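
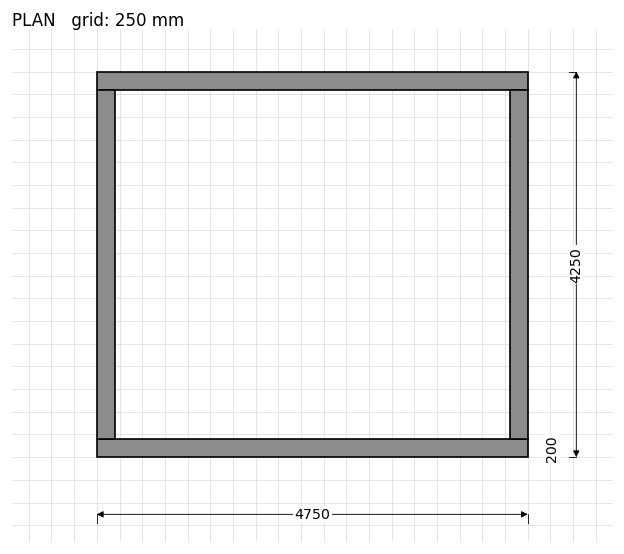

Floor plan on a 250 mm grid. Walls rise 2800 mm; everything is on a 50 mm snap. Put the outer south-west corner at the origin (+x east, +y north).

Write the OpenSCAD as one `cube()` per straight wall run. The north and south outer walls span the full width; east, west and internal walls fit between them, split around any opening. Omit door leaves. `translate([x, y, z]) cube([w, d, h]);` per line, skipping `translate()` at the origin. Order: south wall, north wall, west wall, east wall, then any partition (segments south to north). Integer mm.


cube([4750, 200, 2800]);
translate([0, 4050, 0]) cube([4750, 200, 2800]);
translate([0, 200, 0]) cube([200, 3850, 2800]);
translate([4550, 200, 0]) cube([200, 3850, 2800]);


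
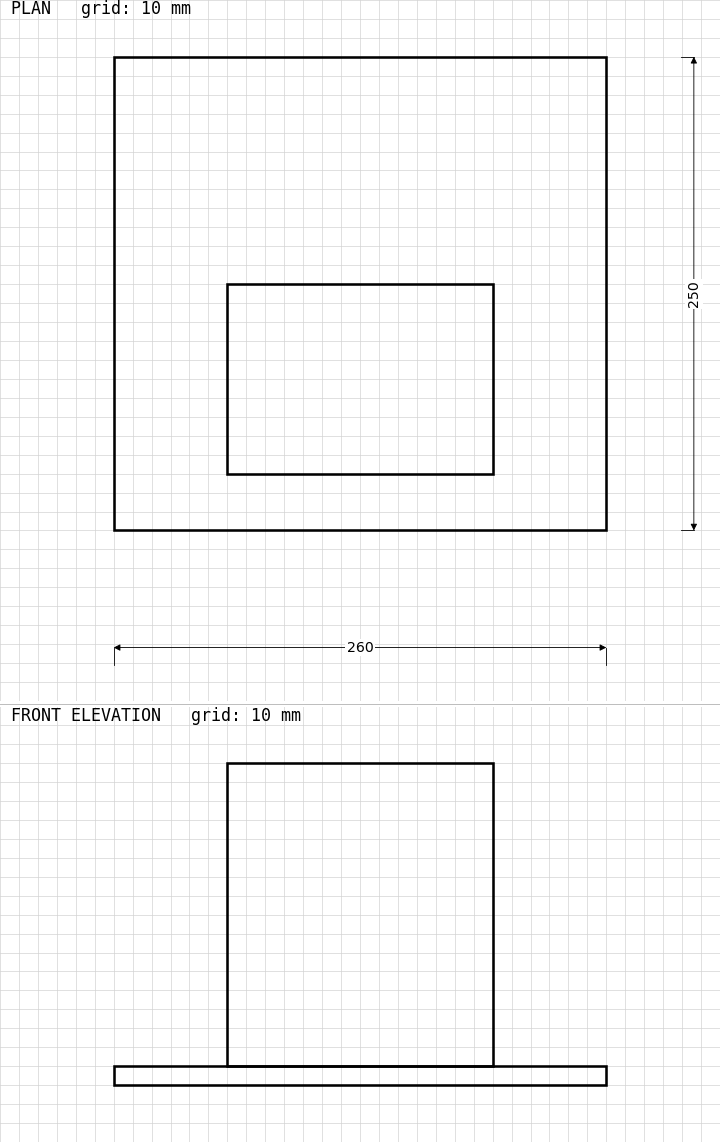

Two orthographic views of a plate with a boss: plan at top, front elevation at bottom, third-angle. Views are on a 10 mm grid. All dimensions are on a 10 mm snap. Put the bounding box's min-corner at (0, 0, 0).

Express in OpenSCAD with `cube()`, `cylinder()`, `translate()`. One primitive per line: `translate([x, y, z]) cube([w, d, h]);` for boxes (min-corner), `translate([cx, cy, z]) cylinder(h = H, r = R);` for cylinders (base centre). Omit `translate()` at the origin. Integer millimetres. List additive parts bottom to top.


cube([260, 250, 10]);
translate([60, 30, 10]) cube([140, 100, 160]);


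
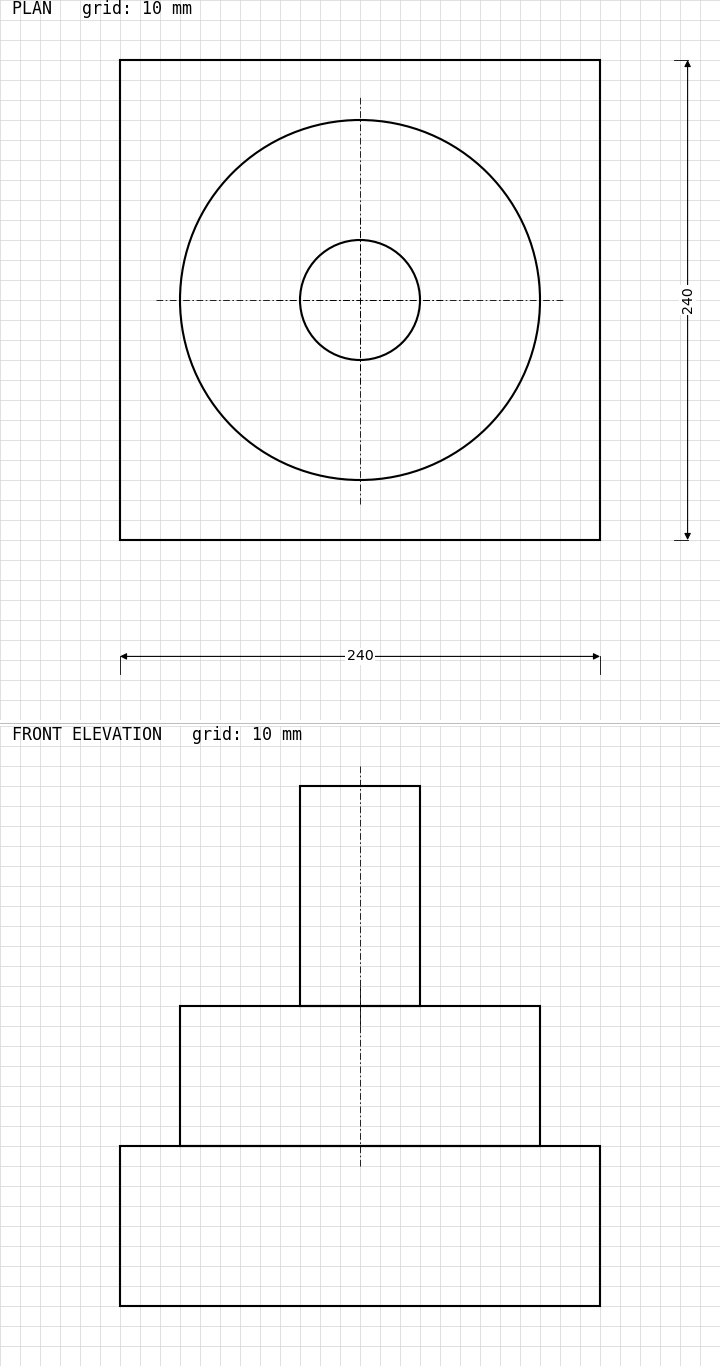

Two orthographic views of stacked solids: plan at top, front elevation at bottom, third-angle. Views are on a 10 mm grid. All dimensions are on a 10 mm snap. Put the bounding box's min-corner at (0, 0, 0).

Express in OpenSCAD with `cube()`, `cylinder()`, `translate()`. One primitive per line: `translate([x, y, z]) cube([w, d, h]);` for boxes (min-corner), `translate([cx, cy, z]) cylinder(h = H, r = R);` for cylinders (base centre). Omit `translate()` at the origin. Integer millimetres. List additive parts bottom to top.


cube([240, 240, 80]);
translate([120, 120, 80]) cylinder(h = 70, r = 90);
translate([120, 120, 150]) cylinder(h = 110, r = 30);


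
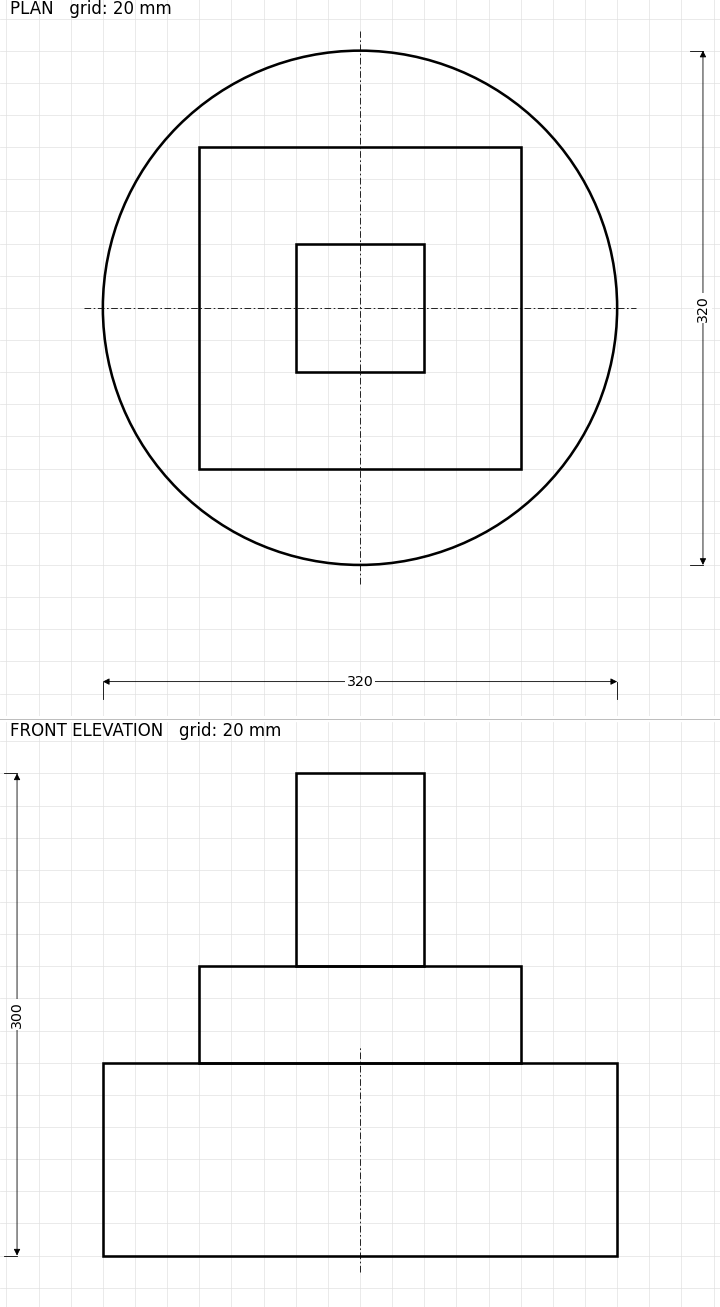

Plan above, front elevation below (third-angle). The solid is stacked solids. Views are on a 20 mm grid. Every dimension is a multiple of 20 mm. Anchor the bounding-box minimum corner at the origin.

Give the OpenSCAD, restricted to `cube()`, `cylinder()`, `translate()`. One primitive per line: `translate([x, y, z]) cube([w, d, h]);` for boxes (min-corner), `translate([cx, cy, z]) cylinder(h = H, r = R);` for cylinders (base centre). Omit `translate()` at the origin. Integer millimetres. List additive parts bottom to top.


translate([160, 160, 0]) cylinder(h = 120, r = 160);
translate([60, 60, 120]) cube([200, 200, 60]);
translate([120, 120, 180]) cube([80, 80, 120]);


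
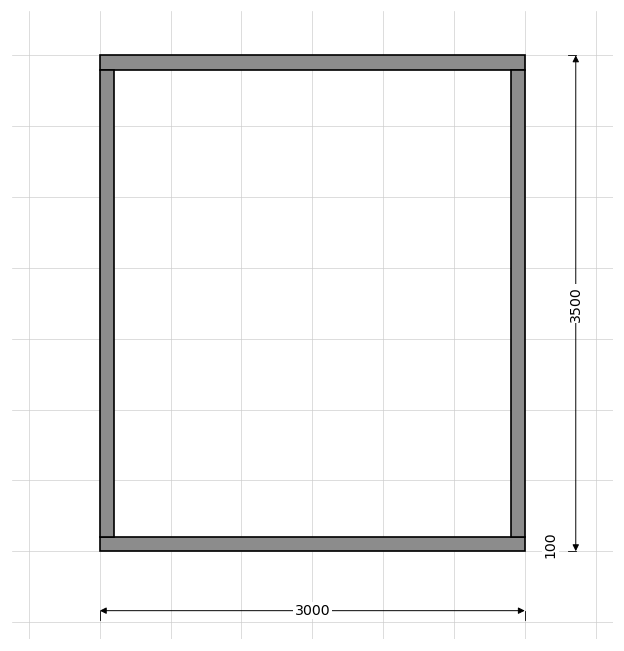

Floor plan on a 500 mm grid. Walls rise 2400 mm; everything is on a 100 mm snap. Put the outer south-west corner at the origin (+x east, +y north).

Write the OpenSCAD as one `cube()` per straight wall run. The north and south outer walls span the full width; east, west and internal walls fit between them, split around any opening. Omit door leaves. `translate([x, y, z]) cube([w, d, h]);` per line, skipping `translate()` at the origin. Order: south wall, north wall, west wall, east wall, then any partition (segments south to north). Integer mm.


cube([3000, 100, 2400]);
translate([0, 3400, 0]) cube([3000, 100, 2400]);
translate([0, 100, 0]) cube([100, 3300, 2400]);
translate([2900, 100, 0]) cube([100, 3300, 2400]);


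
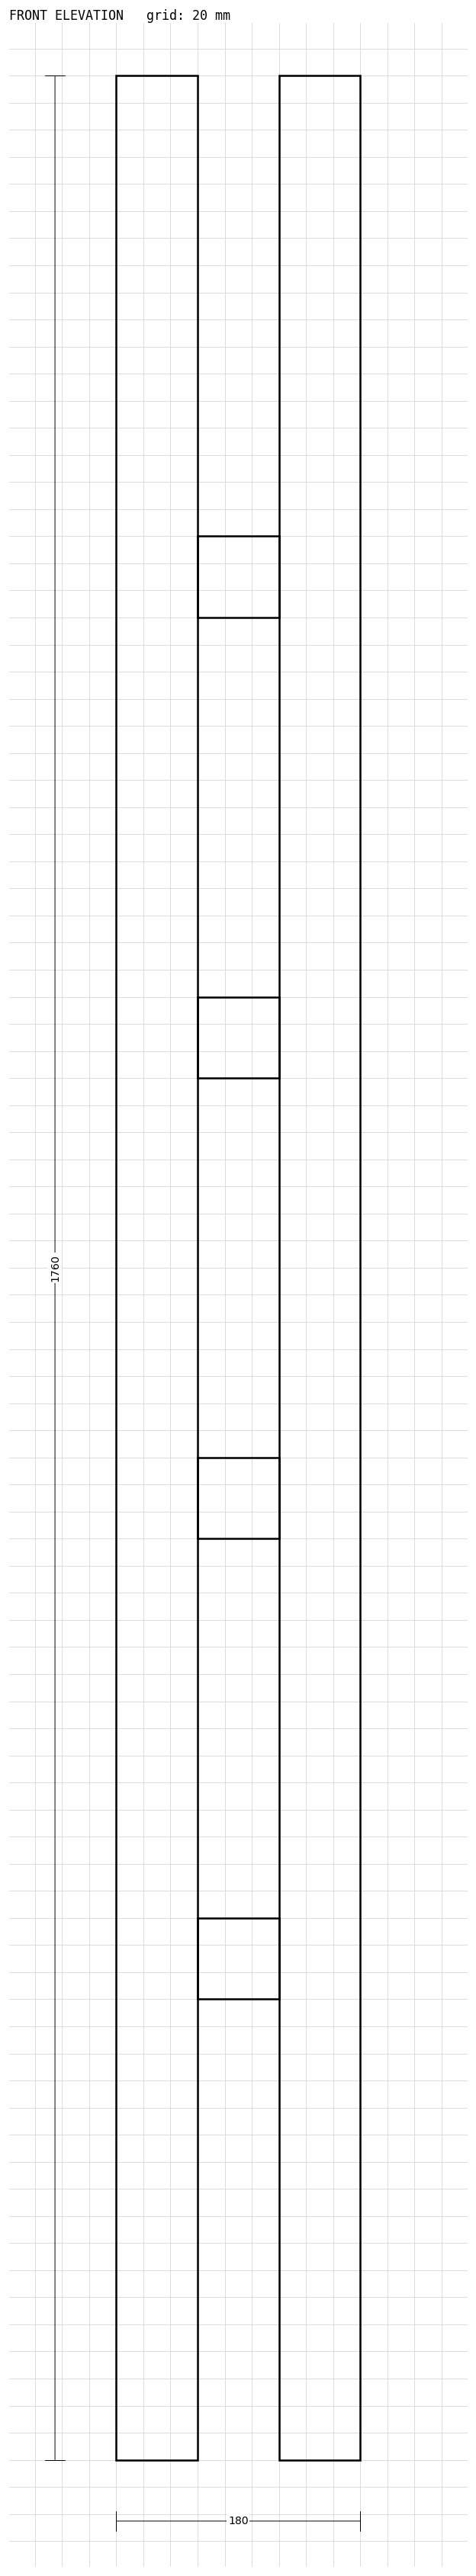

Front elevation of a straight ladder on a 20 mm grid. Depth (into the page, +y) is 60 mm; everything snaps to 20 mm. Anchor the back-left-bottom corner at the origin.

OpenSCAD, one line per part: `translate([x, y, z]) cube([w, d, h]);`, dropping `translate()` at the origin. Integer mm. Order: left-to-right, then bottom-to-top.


cube([60, 60, 1760]);
translate([60, 0, 340]) cube([60, 60, 60]);
translate([60, 0, 680]) cube([60, 60, 60]);
translate([60, 0, 1020]) cube([60, 60, 60]);
translate([60, 0, 1360]) cube([60, 60, 60]);
translate([120, 0, 0]) cube([60, 60, 1760]);


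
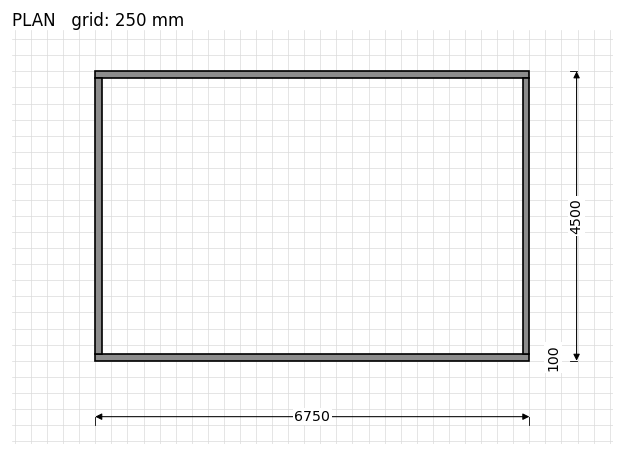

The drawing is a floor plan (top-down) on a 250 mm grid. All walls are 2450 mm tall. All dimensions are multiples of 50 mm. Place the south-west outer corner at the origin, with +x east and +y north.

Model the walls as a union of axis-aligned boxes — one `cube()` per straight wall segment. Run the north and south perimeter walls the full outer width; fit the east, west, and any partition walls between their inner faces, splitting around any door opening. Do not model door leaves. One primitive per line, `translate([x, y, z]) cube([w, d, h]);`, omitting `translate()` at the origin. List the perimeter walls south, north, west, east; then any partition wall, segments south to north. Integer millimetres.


cube([6750, 100, 2450]);
translate([0, 4400, 0]) cube([6750, 100, 2450]);
translate([0, 100, 0]) cube([100, 4300, 2450]);
translate([6650, 100, 0]) cube([100, 4300, 2450]);


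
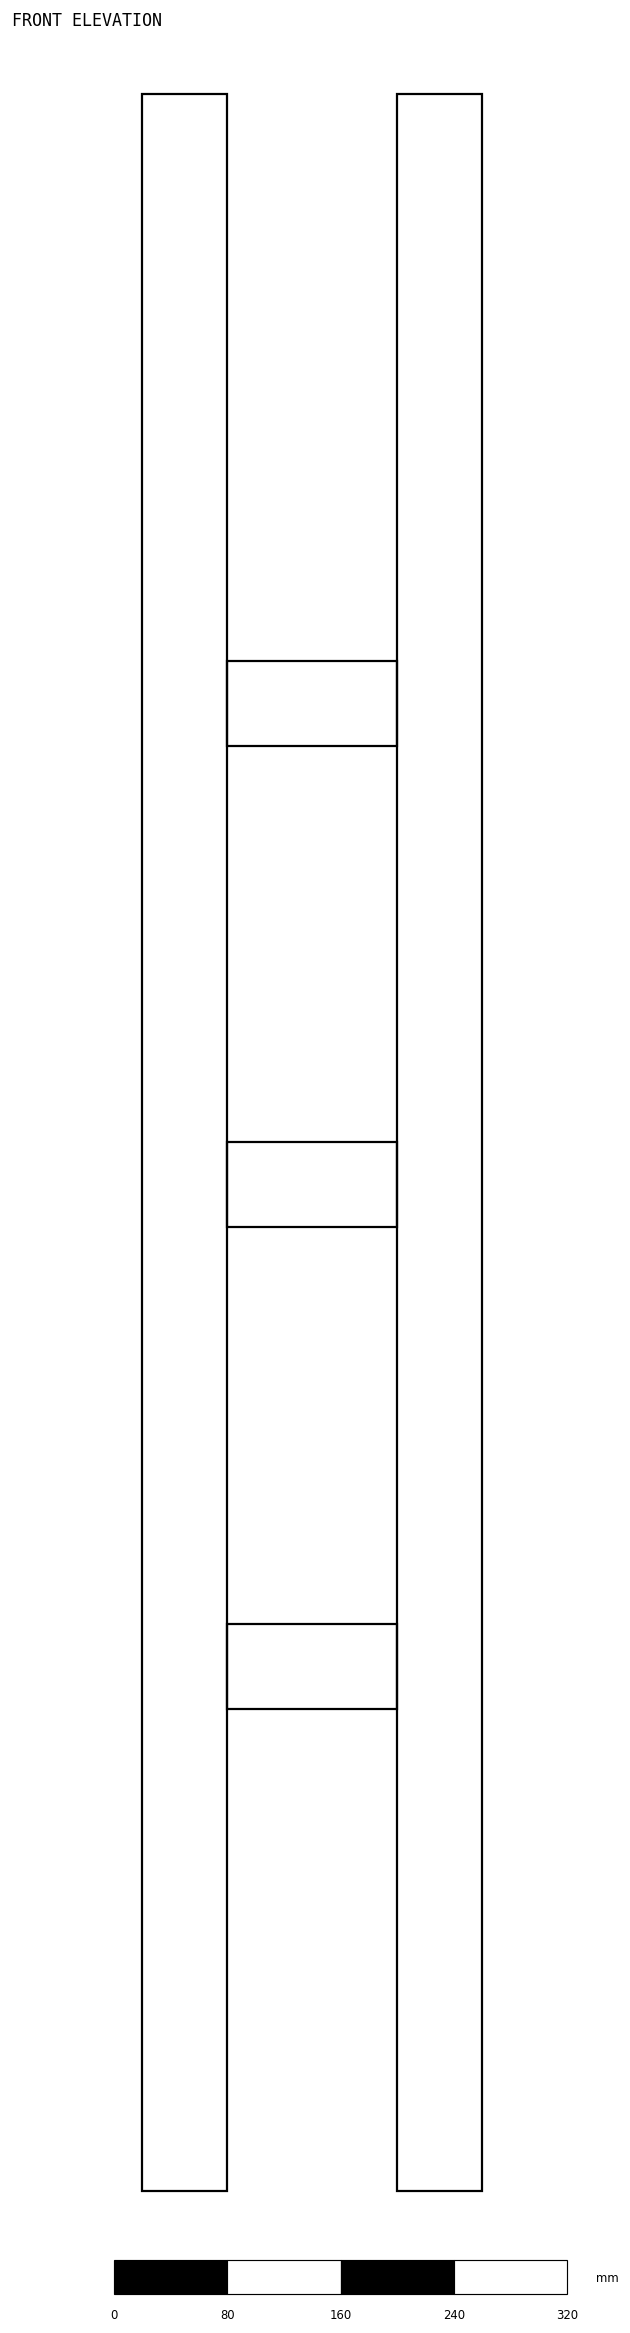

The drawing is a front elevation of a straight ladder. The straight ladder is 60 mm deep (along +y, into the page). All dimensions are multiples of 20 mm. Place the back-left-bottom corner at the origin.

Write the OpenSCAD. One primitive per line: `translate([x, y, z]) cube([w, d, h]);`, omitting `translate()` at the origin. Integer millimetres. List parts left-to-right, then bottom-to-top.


cube([60, 60, 1480]);
translate([60, 0, 340]) cube([120, 60, 60]);
translate([60, 0, 680]) cube([120, 60, 60]);
translate([60, 0, 1020]) cube([120, 60, 60]);
translate([180, 0, 0]) cube([60, 60, 1480]);


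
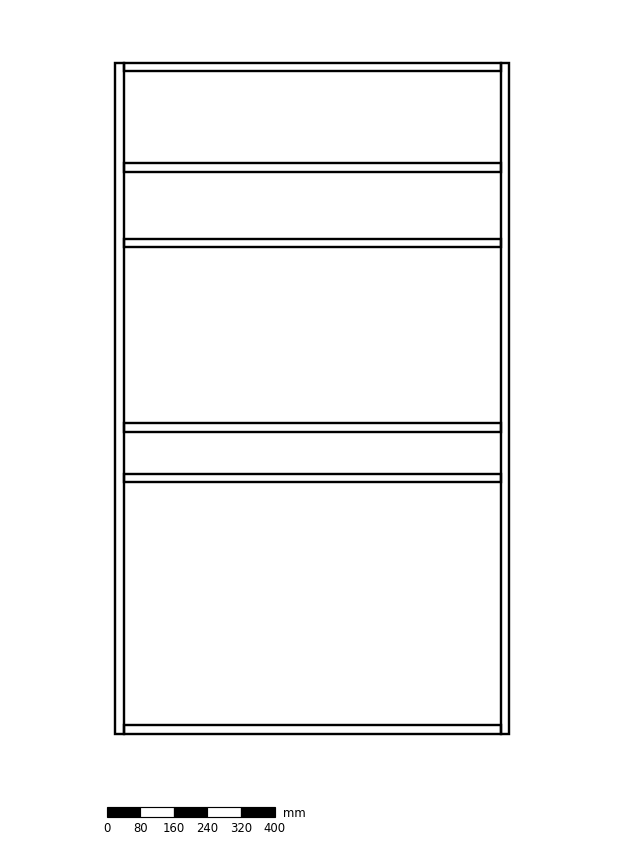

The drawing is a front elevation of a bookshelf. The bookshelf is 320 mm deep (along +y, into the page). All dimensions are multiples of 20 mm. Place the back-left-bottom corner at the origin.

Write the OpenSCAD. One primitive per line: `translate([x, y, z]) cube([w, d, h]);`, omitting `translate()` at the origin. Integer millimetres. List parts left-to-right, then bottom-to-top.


cube([20, 320, 1600]);
translate([20, 0, 0]) cube([900, 320, 20]);
translate([20, 0, 600]) cube([900, 320, 20]);
translate([20, 0, 720]) cube([900, 320, 20]);
translate([20, 0, 1160]) cube([900, 320, 20]);
translate([20, 0, 1340]) cube([900, 320, 20]);
translate([20, 0, 1580]) cube([900, 320, 20]);
translate([920, 0, 0]) cube([20, 320, 1600]);


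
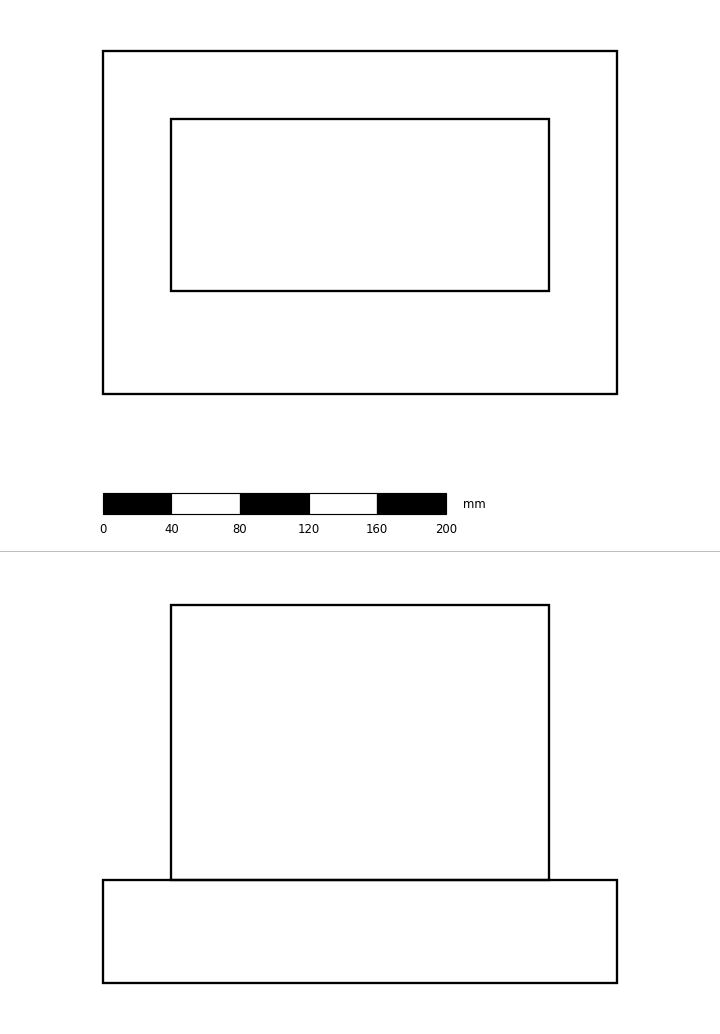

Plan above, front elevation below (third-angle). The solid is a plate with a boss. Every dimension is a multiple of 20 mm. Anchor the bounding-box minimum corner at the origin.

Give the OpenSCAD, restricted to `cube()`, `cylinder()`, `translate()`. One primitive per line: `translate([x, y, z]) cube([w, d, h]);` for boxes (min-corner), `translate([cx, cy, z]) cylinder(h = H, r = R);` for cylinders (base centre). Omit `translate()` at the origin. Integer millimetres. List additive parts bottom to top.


cube([300, 200, 60]);
translate([40, 60, 60]) cube([220, 100, 160]);


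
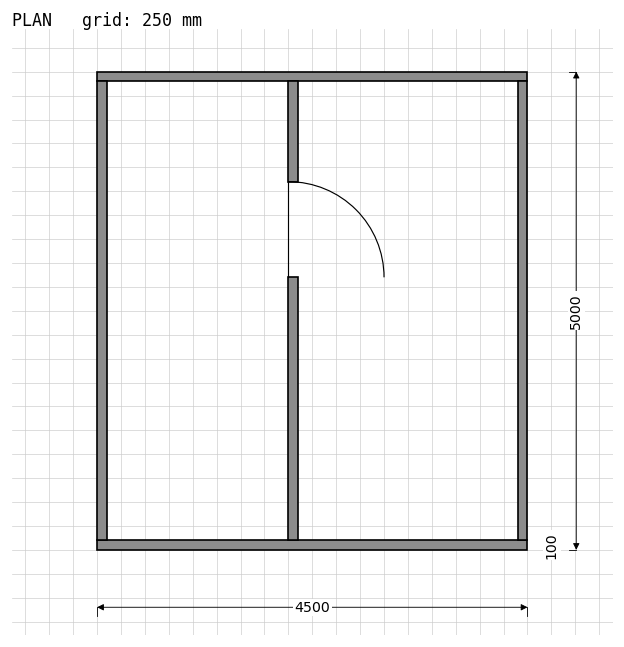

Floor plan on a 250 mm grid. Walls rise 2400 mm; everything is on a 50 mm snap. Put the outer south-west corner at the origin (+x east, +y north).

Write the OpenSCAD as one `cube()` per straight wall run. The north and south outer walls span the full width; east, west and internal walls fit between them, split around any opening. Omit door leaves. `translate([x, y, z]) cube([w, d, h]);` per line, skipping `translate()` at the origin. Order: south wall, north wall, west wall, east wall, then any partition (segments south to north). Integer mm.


cube([4500, 100, 2400]);
translate([0, 4900, 0]) cube([4500, 100, 2400]);
translate([0, 100, 0]) cube([100, 4800, 2400]);
translate([4400, 100, 0]) cube([100, 4800, 2400]);
translate([2000, 100, 0]) cube([100, 2750, 2400]);
translate([2000, 3850, 0]) cube([100, 1050, 2400]);


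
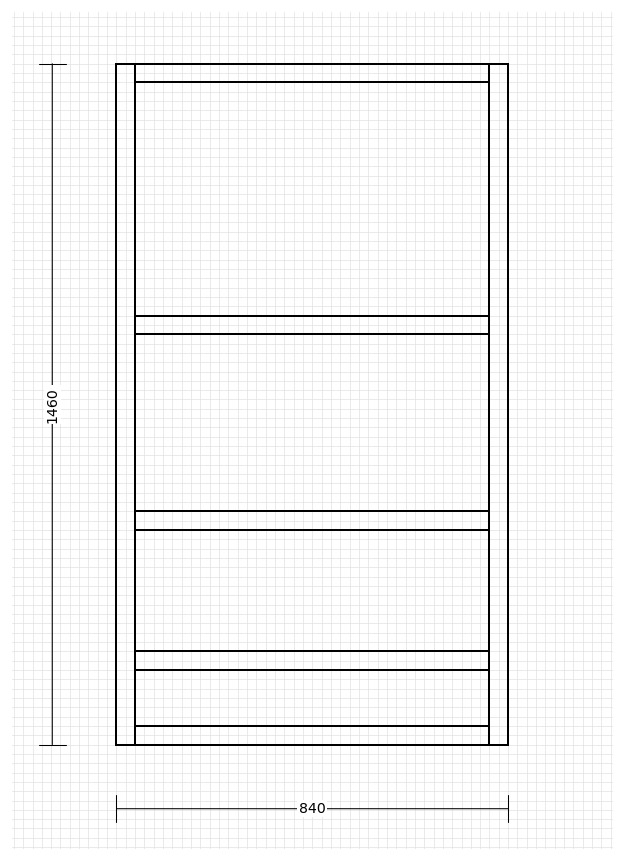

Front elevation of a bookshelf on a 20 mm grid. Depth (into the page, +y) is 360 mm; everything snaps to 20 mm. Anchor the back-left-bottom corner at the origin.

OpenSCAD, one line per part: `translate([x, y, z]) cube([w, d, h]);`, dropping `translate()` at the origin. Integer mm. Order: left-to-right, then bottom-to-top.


cube([40, 360, 1460]);
translate([40, 0, 0]) cube([760, 360, 40]);
translate([40, 0, 160]) cube([760, 360, 40]);
translate([40, 0, 460]) cube([760, 360, 40]);
translate([40, 0, 880]) cube([760, 360, 40]);
translate([40, 0, 1420]) cube([760, 360, 40]);
translate([800, 0, 0]) cube([40, 360, 1460]);


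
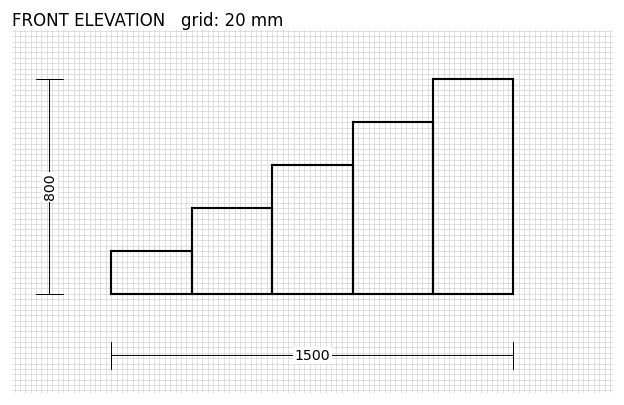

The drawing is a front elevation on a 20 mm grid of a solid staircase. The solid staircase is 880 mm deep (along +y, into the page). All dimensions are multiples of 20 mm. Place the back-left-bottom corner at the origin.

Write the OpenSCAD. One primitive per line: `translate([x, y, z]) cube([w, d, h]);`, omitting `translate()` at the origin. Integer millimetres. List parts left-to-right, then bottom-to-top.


cube([300, 880, 160]);
translate([300, 0, 0]) cube([300, 880, 320]);
translate([600, 0, 0]) cube([300, 880, 480]);
translate([900, 0, 0]) cube([300, 880, 640]);
translate([1200, 0, 0]) cube([300, 880, 800]);


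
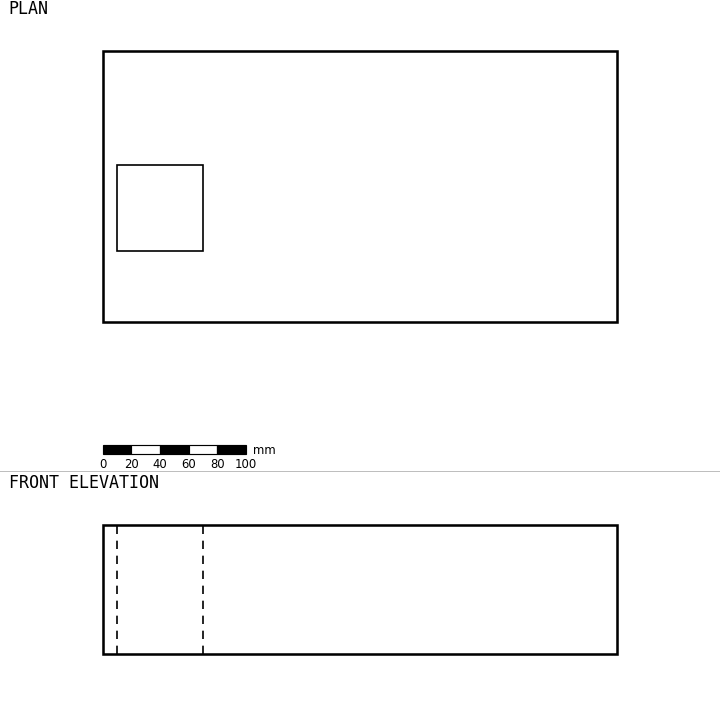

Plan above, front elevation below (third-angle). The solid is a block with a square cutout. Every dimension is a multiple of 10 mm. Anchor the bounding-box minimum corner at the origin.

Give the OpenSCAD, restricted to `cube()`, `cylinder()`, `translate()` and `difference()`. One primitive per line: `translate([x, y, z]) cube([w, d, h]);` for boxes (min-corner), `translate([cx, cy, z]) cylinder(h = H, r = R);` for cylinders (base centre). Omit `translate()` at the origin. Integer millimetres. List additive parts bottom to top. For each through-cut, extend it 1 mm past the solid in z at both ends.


difference() {
  cube([360, 190, 90]);
  translate([10, 50, -1]) cube([60, 60, 92]);
}


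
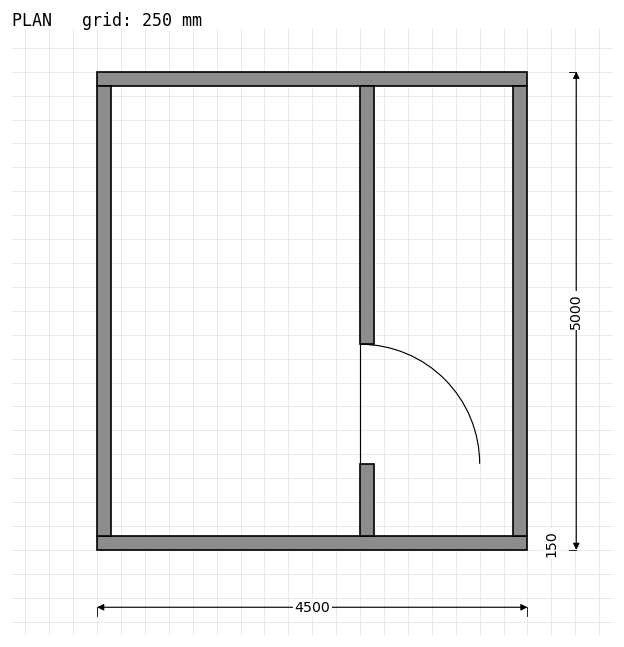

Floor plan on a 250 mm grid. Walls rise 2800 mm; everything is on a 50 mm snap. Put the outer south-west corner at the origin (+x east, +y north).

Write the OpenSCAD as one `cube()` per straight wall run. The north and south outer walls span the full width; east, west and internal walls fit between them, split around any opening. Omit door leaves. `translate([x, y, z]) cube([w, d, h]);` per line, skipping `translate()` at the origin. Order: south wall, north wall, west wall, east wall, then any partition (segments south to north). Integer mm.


cube([4500, 150, 2800]);
translate([0, 4850, 0]) cube([4500, 150, 2800]);
translate([0, 150, 0]) cube([150, 4700, 2800]);
translate([4350, 150, 0]) cube([150, 4700, 2800]);
translate([2750, 150, 0]) cube([150, 750, 2800]);
translate([2750, 2150, 0]) cube([150, 2700, 2800]);


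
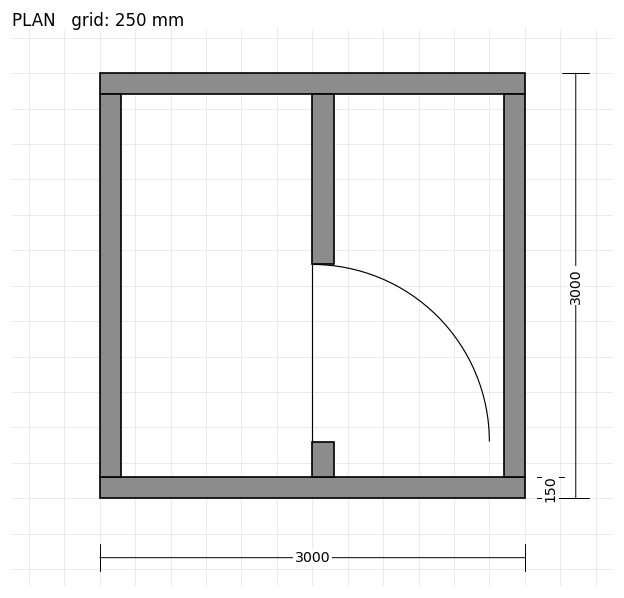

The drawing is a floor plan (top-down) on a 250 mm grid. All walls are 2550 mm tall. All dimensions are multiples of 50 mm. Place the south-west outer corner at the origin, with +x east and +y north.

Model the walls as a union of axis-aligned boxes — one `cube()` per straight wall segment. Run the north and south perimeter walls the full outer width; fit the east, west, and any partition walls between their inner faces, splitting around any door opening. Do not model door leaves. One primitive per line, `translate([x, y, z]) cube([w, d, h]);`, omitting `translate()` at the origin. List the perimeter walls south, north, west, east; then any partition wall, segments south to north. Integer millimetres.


cube([3000, 150, 2550]);
translate([0, 2850, 0]) cube([3000, 150, 2550]);
translate([0, 150, 0]) cube([150, 2700, 2550]);
translate([2850, 150, 0]) cube([150, 2700, 2550]);
translate([1500, 150, 0]) cube([150, 250, 2550]);
translate([1500, 1650, 0]) cube([150, 1200, 2550]);


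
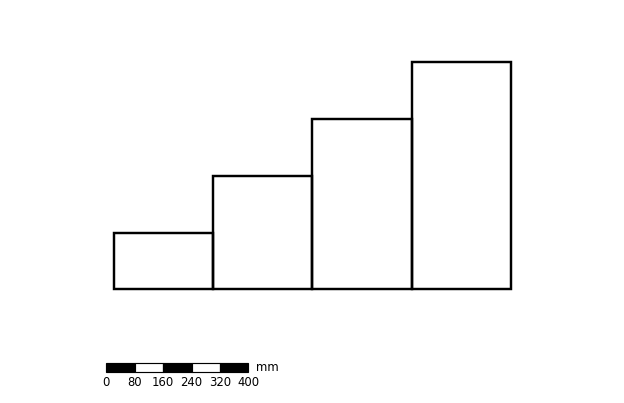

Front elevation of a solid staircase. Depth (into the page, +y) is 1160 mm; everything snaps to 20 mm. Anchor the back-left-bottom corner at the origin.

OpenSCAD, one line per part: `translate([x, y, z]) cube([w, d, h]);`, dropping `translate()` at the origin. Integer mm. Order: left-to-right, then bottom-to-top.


cube([280, 1160, 160]);
translate([280, 0, 0]) cube([280, 1160, 320]);
translate([560, 0, 0]) cube([280, 1160, 480]);
translate([840, 0, 0]) cube([280, 1160, 640]);


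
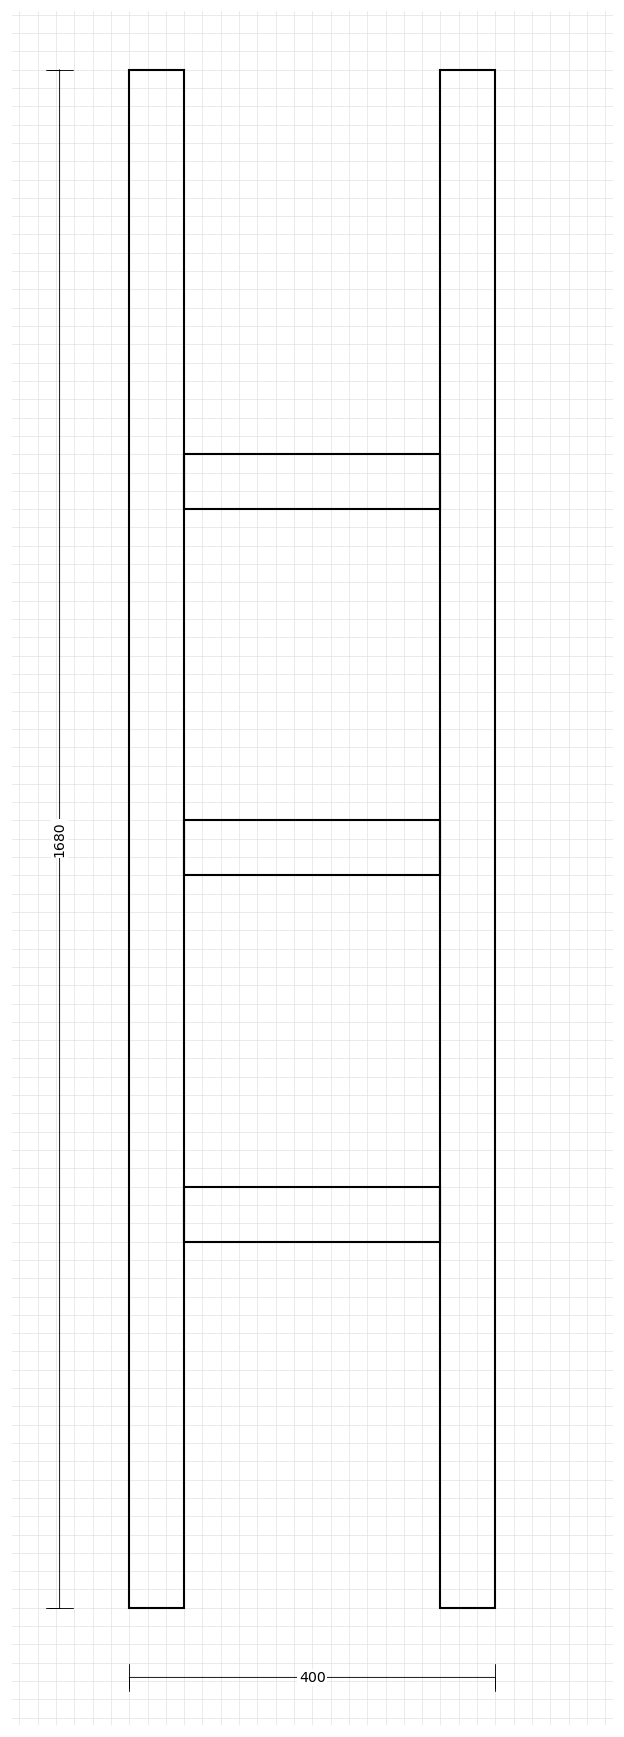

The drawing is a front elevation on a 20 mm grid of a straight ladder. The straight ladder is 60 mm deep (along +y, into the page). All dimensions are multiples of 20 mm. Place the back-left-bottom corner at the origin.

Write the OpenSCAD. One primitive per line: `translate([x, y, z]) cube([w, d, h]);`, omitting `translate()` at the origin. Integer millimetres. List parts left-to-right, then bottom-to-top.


cube([60, 60, 1680]);
translate([60, 0, 400]) cube([280, 60, 60]);
translate([60, 0, 800]) cube([280, 60, 60]);
translate([60, 0, 1200]) cube([280, 60, 60]);
translate([340, 0, 0]) cube([60, 60, 1680]);


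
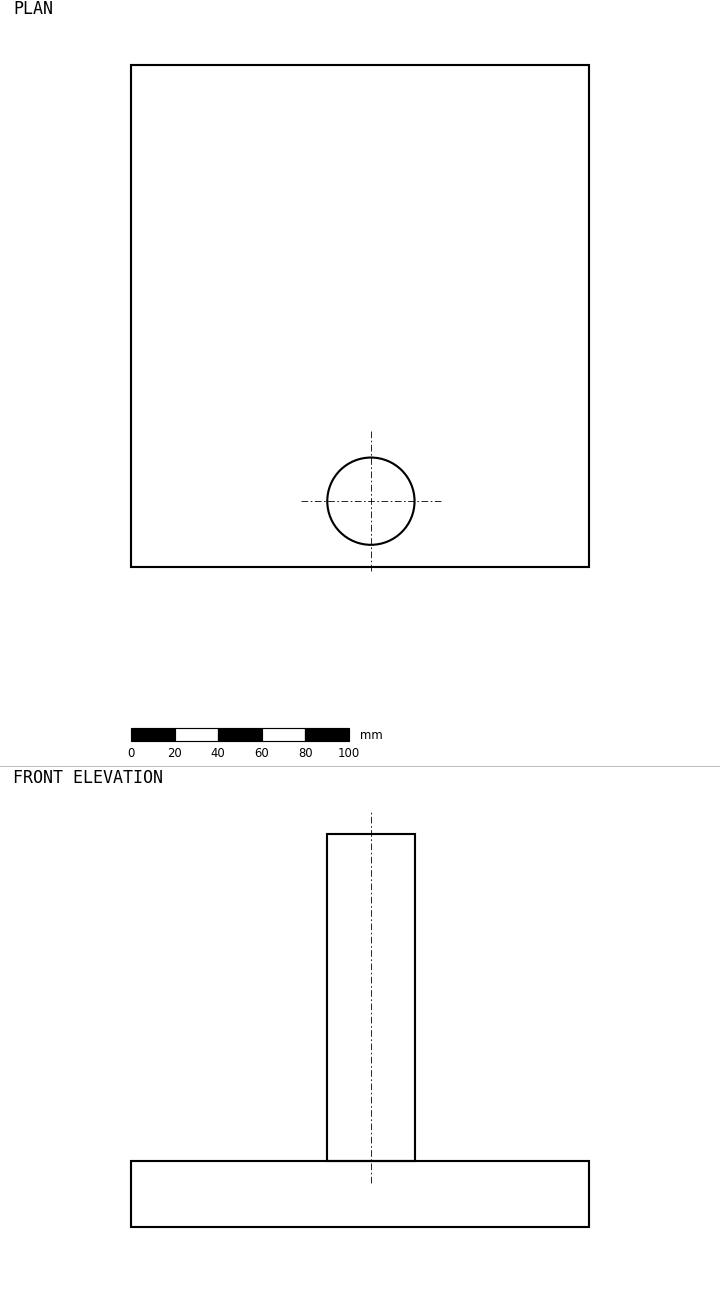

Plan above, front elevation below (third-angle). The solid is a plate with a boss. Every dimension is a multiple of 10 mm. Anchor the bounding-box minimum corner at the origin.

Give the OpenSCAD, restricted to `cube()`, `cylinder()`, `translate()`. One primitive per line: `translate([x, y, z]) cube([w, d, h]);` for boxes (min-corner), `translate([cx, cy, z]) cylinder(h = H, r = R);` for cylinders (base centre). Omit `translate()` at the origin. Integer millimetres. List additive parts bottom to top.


cube([210, 230, 30]);
translate([110, 30, 30]) cylinder(h = 150, r = 20);


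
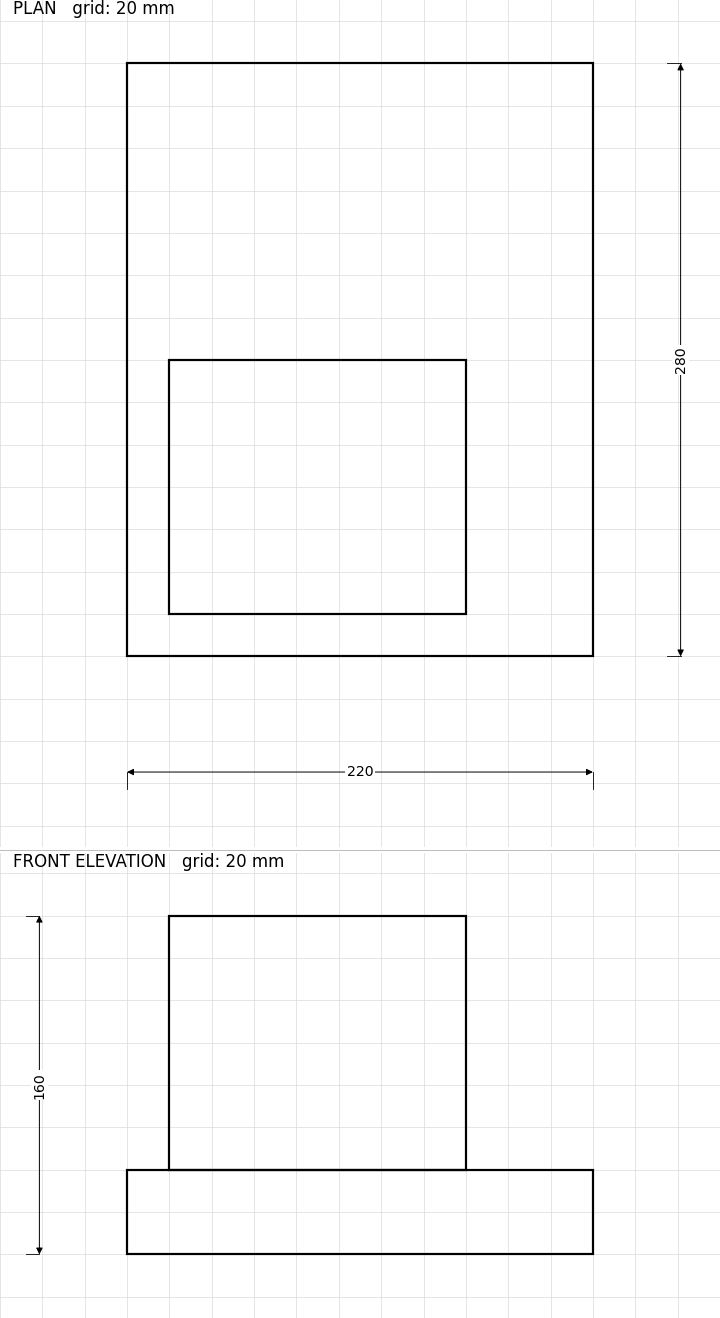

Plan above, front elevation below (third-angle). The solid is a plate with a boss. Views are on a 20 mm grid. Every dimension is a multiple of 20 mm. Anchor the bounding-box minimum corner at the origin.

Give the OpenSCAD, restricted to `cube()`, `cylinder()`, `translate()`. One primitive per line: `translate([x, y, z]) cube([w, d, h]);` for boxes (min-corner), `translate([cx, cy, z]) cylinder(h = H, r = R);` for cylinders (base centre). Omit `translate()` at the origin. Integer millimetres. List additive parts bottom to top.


cube([220, 280, 40]);
translate([20, 20, 40]) cube([140, 120, 120]);


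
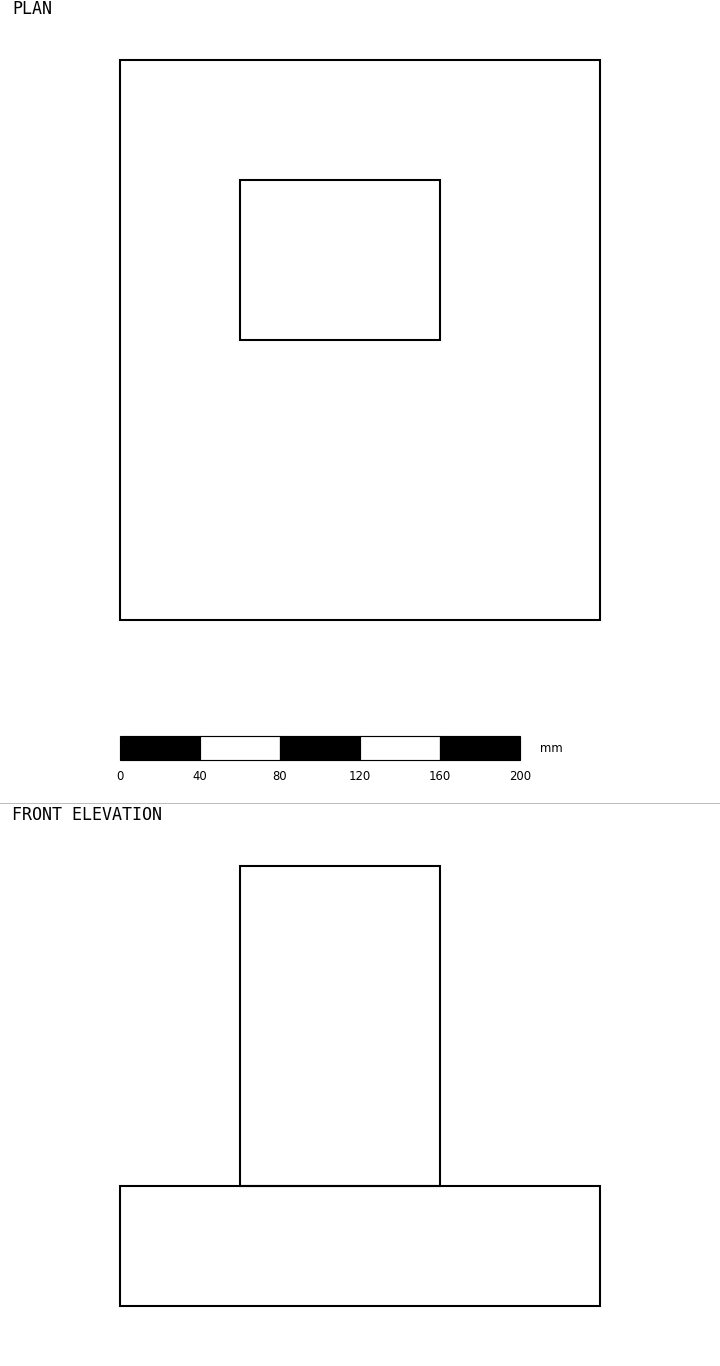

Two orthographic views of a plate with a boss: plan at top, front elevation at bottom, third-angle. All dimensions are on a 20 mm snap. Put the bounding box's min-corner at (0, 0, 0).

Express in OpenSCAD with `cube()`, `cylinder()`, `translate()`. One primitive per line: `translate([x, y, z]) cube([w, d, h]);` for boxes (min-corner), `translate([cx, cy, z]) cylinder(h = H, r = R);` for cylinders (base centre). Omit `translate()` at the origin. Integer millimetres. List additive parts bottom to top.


cube([240, 280, 60]);
translate([60, 140, 60]) cube([100, 80, 160]);


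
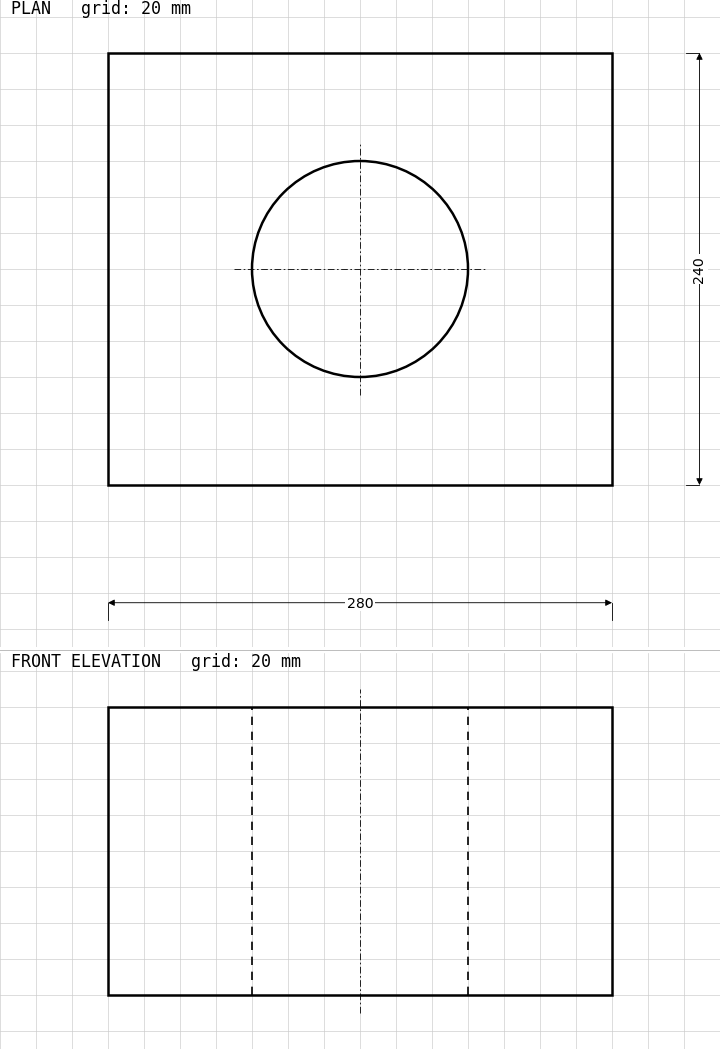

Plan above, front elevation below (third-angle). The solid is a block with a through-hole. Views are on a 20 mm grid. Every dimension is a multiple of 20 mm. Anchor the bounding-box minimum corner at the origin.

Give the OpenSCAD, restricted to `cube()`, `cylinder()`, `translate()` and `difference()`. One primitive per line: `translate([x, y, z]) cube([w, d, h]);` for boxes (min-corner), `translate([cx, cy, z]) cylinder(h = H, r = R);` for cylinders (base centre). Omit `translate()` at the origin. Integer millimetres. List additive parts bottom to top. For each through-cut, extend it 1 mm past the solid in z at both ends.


difference() {
  cube([280, 240, 160]);
  translate([140, 120, -1]) cylinder(h = 162, r = 60);
}


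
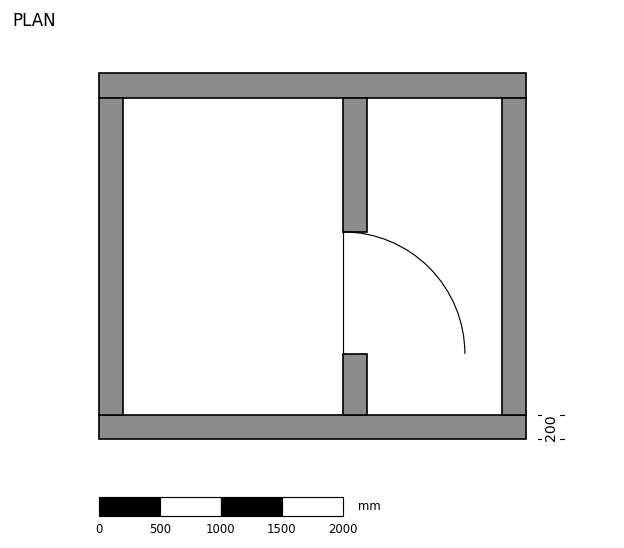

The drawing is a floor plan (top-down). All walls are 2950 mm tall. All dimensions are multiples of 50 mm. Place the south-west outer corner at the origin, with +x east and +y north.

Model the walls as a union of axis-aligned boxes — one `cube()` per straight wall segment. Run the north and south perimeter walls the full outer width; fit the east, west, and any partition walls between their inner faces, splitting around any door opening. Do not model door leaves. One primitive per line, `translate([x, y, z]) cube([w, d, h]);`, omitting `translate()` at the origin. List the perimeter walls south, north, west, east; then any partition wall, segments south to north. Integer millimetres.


cube([3500, 200, 2950]);
translate([0, 2800, 0]) cube([3500, 200, 2950]);
translate([0, 200, 0]) cube([200, 2600, 2950]);
translate([3300, 200, 0]) cube([200, 2600, 2950]);
translate([2000, 200, 0]) cube([200, 500, 2950]);
translate([2000, 1700, 0]) cube([200, 1100, 2950]);


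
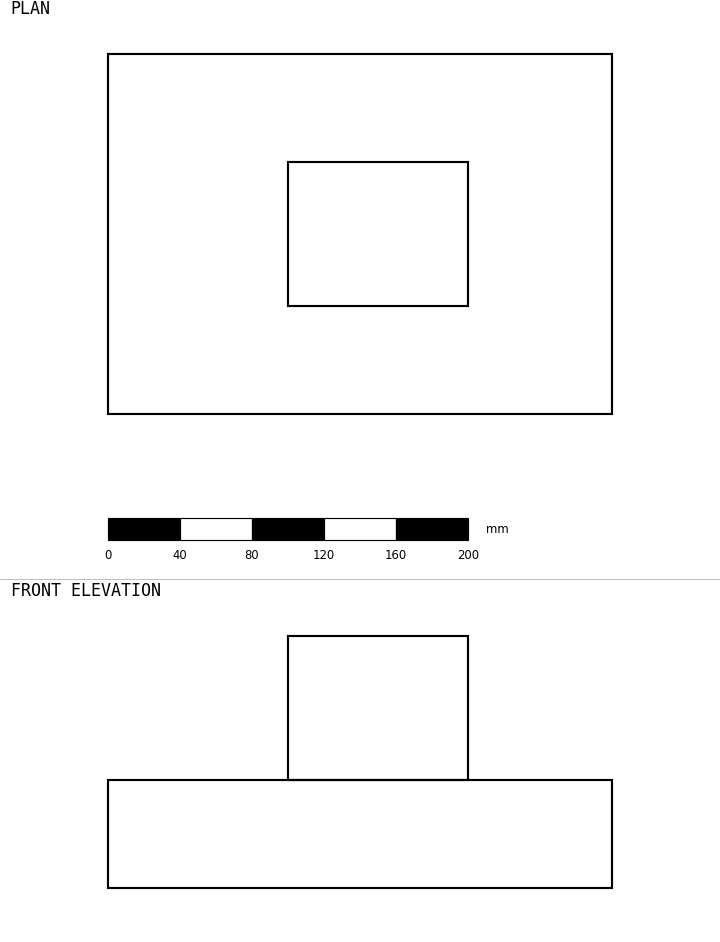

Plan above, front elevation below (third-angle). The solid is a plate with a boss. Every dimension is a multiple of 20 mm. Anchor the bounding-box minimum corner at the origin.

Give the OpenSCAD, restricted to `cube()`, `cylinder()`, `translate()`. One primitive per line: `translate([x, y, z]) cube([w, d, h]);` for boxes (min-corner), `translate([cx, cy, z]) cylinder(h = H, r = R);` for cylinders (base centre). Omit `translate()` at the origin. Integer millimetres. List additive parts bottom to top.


cube([280, 200, 60]);
translate([100, 60, 60]) cube([100, 80, 80]);


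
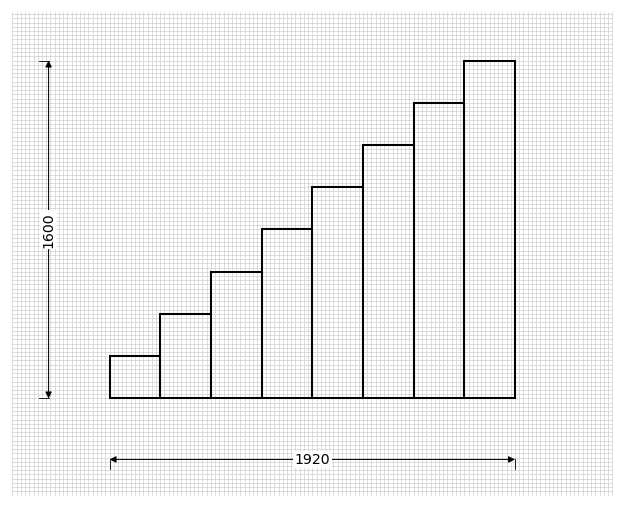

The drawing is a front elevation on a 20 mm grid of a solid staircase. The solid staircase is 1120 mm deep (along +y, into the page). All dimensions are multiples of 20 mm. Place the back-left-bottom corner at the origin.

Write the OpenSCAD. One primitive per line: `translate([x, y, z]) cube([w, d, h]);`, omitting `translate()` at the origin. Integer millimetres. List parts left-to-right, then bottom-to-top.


cube([240, 1120, 200]);
translate([240, 0, 0]) cube([240, 1120, 400]);
translate([480, 0, 0]) cube([240, 1120, 600]);
translate([720, 0, 0]) cube([240, 1120, 800]);
translate([960, 0, 0]) cube([240, 1120, 1000]);
translate([1200, 0, 0]) cube([240, 1120, 1200]);
translate([1440, 0, 0]) cube([240, 1120, 1400]);
translate([1680, 0, 0]) cube([240, 1120, 1600]);


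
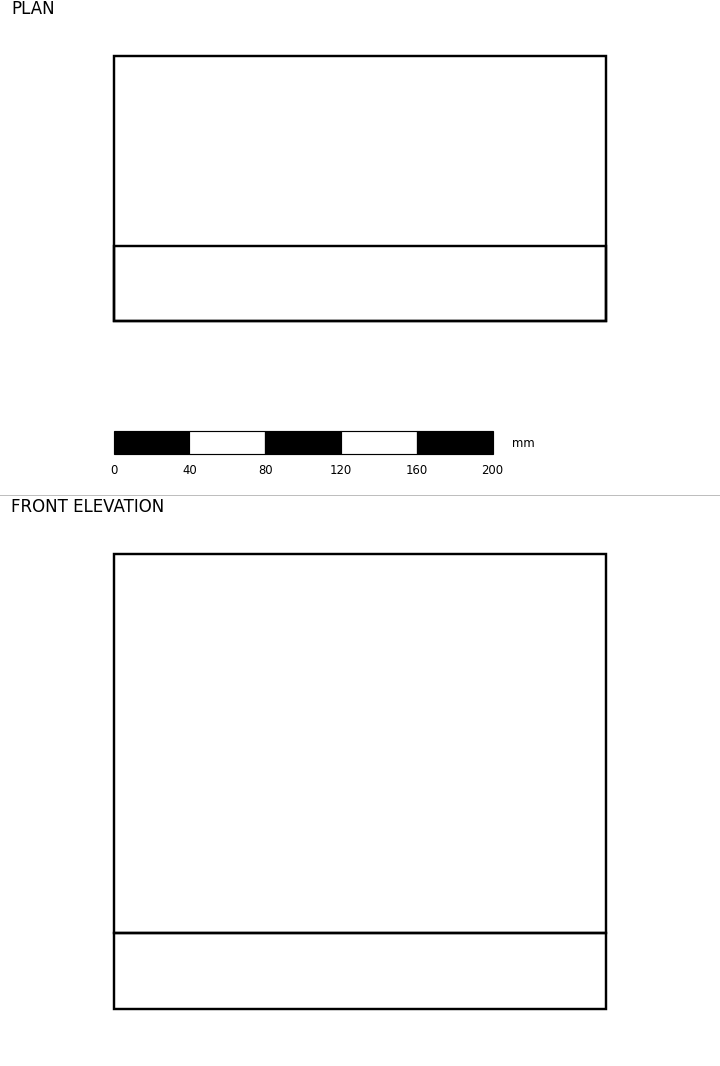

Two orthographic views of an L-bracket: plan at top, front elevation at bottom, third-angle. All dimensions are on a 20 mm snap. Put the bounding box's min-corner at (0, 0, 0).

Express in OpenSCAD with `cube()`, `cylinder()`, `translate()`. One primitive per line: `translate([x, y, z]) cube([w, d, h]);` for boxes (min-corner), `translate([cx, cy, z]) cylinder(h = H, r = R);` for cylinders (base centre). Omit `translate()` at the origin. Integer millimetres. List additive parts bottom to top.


cube([260, 140, 40]);
translate([0, 0, 40]) cube([260, 40, 200]);


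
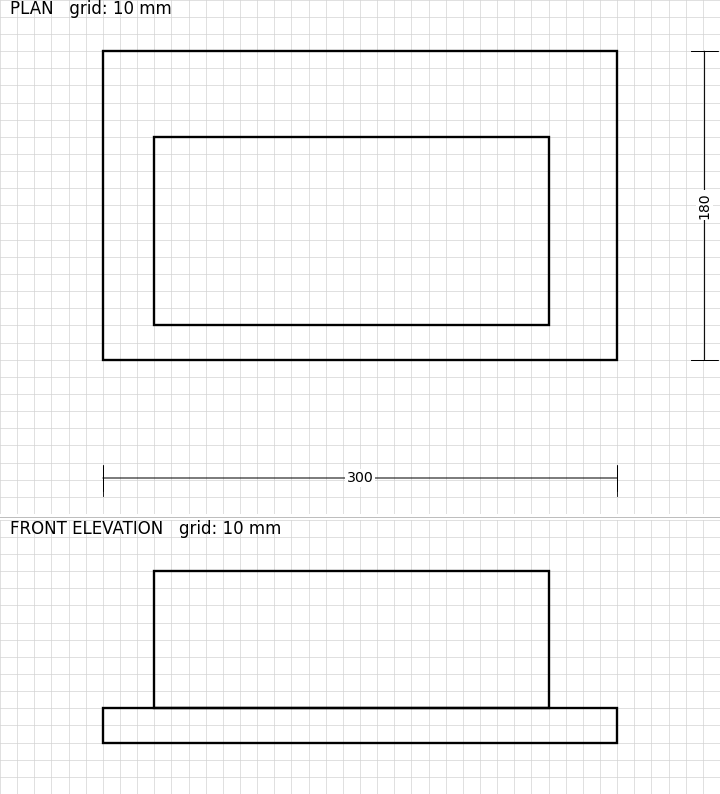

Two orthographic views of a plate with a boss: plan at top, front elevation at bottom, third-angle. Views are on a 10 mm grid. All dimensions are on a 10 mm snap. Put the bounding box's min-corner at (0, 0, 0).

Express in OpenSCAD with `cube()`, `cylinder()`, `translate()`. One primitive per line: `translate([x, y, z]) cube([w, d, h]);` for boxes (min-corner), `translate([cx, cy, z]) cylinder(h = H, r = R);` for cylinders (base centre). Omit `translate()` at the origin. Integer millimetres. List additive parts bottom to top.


cube([300, 180, 20]);
translate([30, 20, 20]) cube([230, 110, 80]);


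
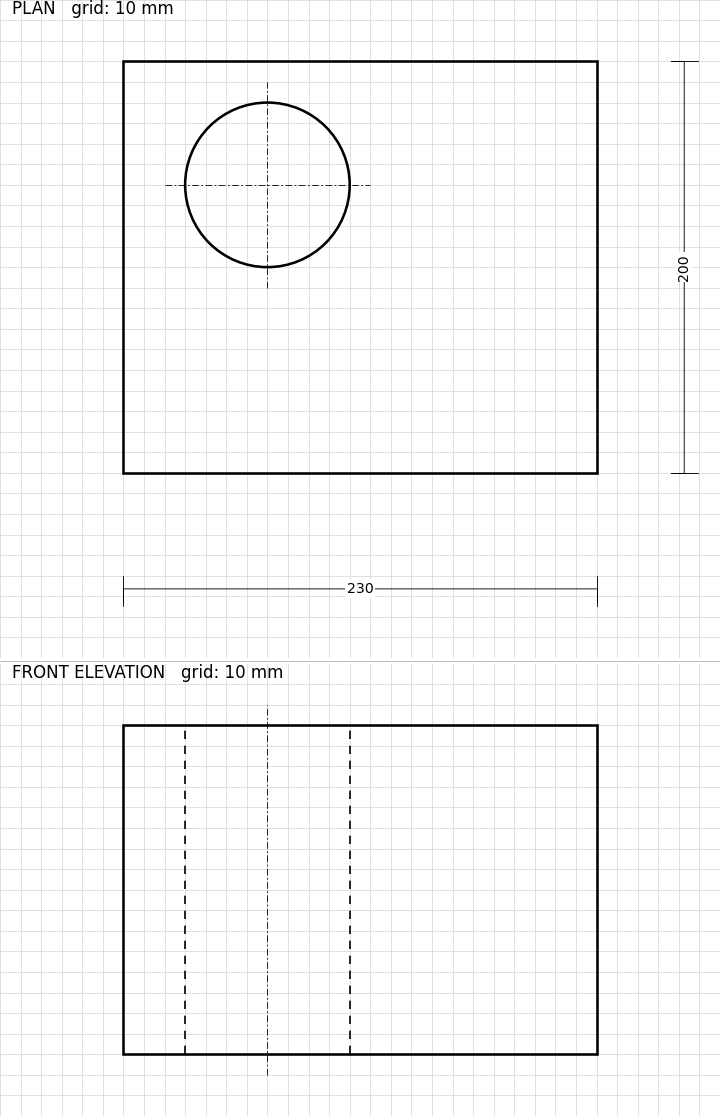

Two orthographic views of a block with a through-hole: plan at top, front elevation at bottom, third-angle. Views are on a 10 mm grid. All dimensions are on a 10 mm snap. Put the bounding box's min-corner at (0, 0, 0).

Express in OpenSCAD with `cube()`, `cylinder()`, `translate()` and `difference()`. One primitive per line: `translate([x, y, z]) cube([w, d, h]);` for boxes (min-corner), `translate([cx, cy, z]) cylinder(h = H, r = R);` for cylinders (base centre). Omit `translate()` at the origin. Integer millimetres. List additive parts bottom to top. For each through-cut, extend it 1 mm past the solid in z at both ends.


difference() {
  cube([230, 200, 160]);
  translate([70, 140, -1]) cylinder(h = 162, r = 40);
}


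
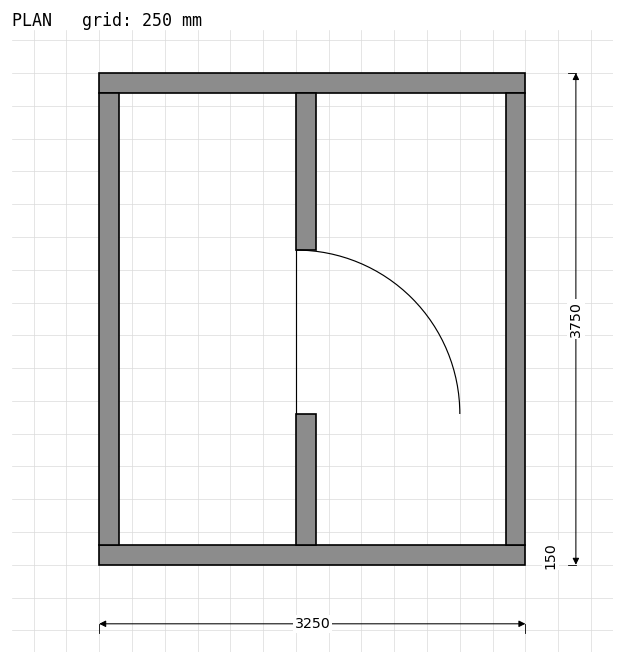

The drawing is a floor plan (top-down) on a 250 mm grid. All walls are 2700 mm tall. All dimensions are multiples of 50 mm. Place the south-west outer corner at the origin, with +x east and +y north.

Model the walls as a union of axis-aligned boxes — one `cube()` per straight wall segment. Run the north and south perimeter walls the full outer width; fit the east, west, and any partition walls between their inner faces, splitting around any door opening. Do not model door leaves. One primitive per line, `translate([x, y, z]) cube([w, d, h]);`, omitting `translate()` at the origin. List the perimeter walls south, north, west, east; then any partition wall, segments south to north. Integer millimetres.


cube([3250, 150, 2700]);
translate([0, 3600, 0]) cube([3250, 150, 2700]);
translate([0, 150, 0]) cube([150, 3450, 2700]);
translate([3100, 150, 0]) cube([150, 3450, 2700]);
translate([1500, 150, 0]) cube([150, 1000, 2700]);
translate([1500, 2400, 0]) cube([150, 1200, 2700]);


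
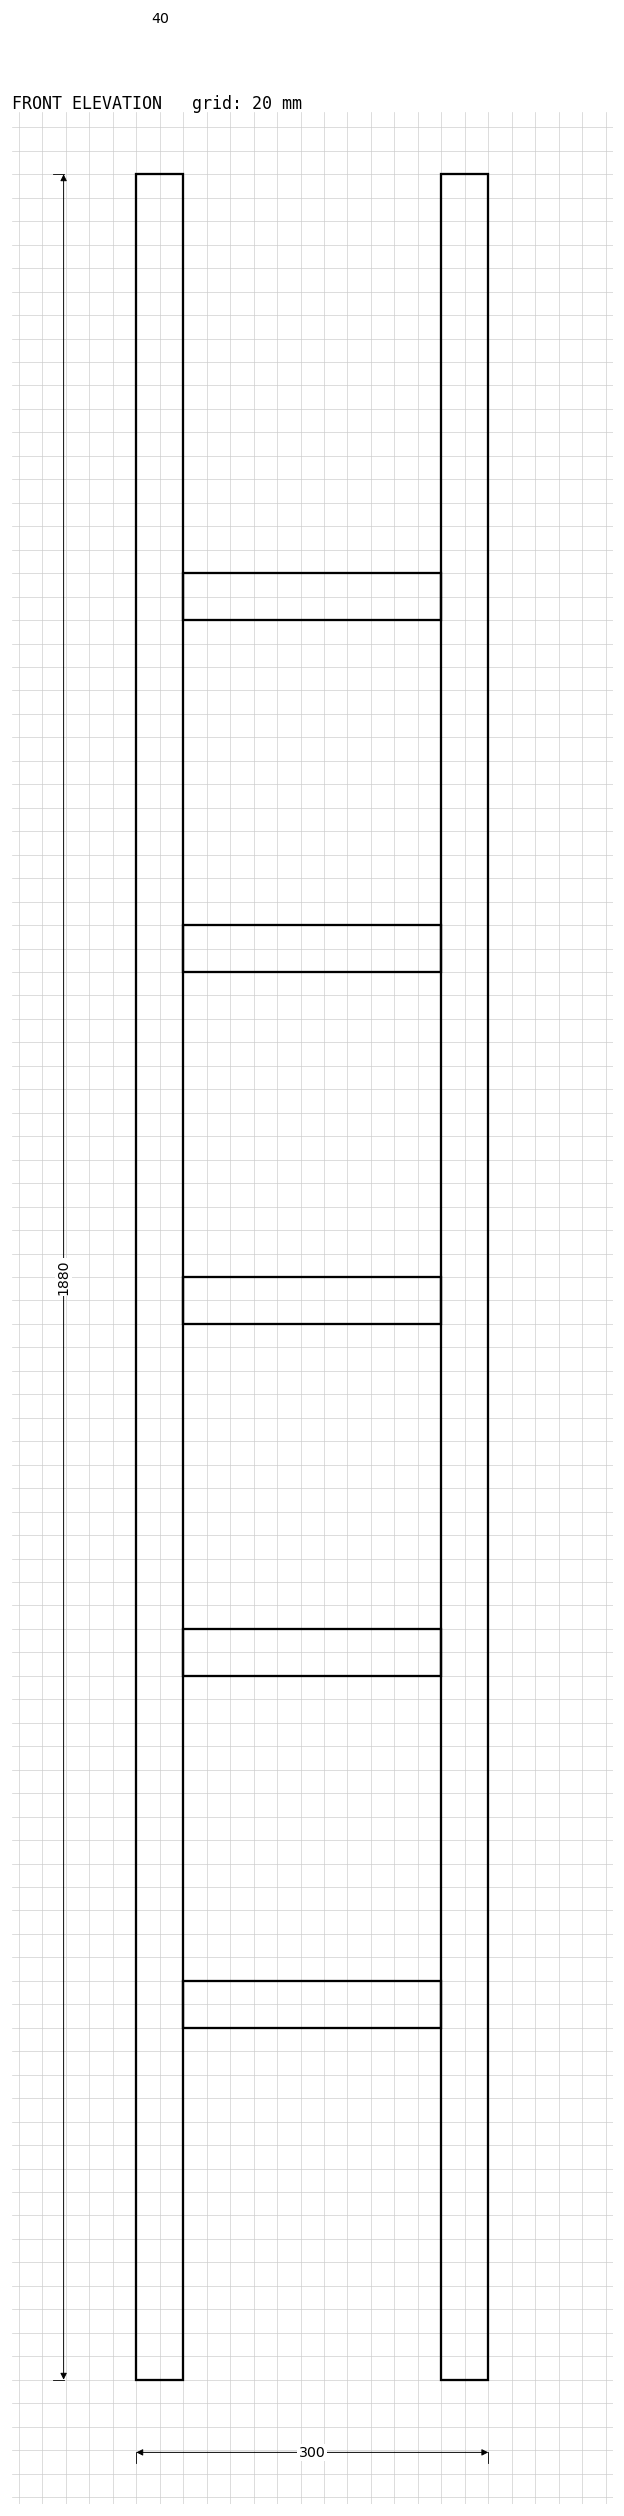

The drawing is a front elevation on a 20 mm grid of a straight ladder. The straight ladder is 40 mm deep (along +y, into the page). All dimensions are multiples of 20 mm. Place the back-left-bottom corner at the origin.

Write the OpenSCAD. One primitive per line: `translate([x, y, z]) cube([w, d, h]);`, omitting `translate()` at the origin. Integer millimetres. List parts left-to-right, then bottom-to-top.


cube([40, 40, 1880]);
translate([40, 0, 300]) cube([220, 40, 40]);
translate([40, 0, 600]) cube([220, 40, 40]);
translate([40, 0, 900]) cube([220, 40, 40]);
translate([40, 0, 1200]) cube([220, 40, 40]);
translate([40, 0, 1500]) cube([220, 40, 40]);
translate([260, 0, 0]) cube([40, 40, 1880]);


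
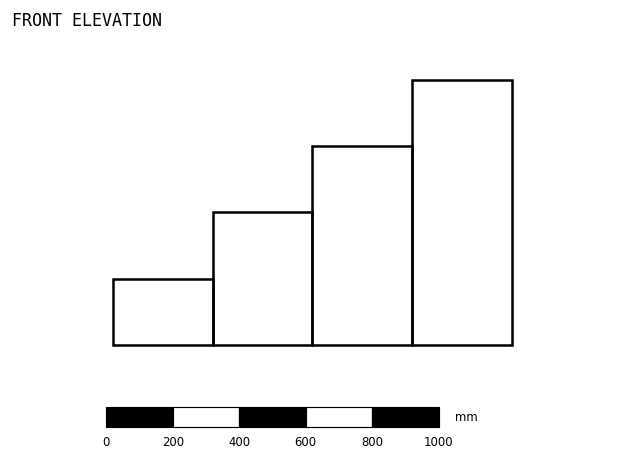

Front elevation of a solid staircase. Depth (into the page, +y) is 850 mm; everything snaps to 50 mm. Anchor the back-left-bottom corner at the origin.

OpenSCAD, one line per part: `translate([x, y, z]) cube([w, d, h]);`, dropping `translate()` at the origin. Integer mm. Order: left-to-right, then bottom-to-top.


cube([300, 850, 200]);
translate([300, 0, 0]) cube([300, 850, 400]);
translate([600, 0, 0]) cube([300, 850, 600]);
translate([900, 0, 0]) cube([300, 850, 800]);


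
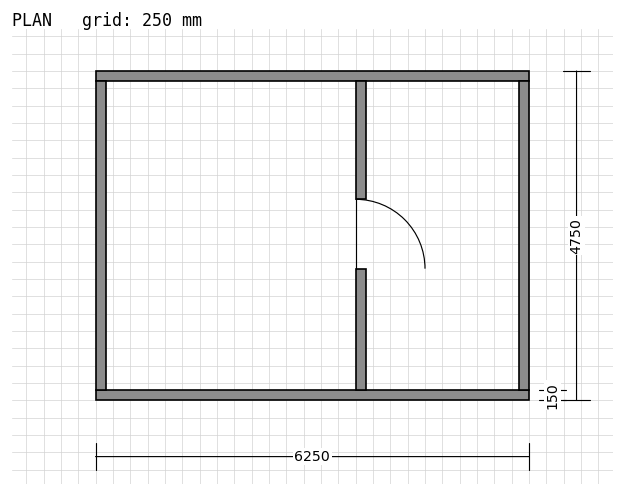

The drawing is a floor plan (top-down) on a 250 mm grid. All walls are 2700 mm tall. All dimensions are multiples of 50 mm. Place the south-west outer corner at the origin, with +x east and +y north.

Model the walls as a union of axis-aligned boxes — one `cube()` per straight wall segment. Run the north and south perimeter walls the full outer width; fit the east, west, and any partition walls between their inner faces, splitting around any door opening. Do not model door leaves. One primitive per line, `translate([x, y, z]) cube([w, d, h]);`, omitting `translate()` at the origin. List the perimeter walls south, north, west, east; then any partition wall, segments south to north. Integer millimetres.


cube([6250, 150, 2700]);
translate([0, 4600, 0]) cube([6250, 150, 2700]);
translate([0, 150, 0]) cube([150, 4450, 2700]);
translate([6100, 150, 0]) cube([150, 4450, 2700]);
translate([3750, 150, 0]) cube([150, 1750, 2700]);
translate([3750, 2900, 0]) cube([150, 1700, 2700]);


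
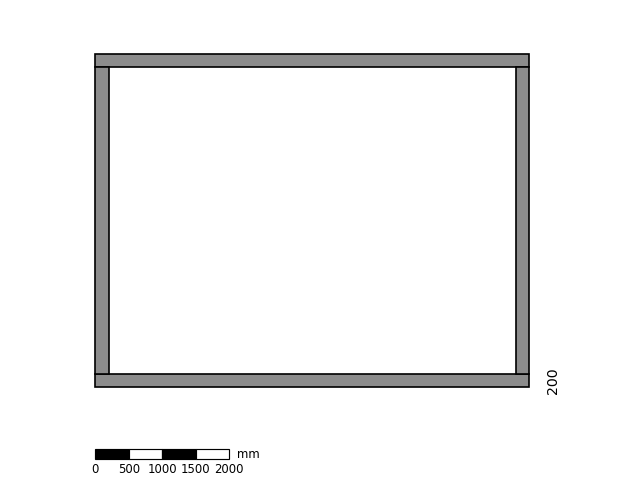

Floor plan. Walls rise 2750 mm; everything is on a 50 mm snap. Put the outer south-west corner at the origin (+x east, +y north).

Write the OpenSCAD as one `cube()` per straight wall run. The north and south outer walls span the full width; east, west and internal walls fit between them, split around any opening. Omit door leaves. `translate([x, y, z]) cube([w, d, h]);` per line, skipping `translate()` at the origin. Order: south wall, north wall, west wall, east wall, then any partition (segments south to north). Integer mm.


cube([6500, 200, 2750]);
translate([0, 4800, 0]) cube([6500, 200, 2750]);
translate([0, 200, 0]) cube([200, 4600, 2750]);
translate([6300, 200, 0]) cube([200, 4600, 2750]);


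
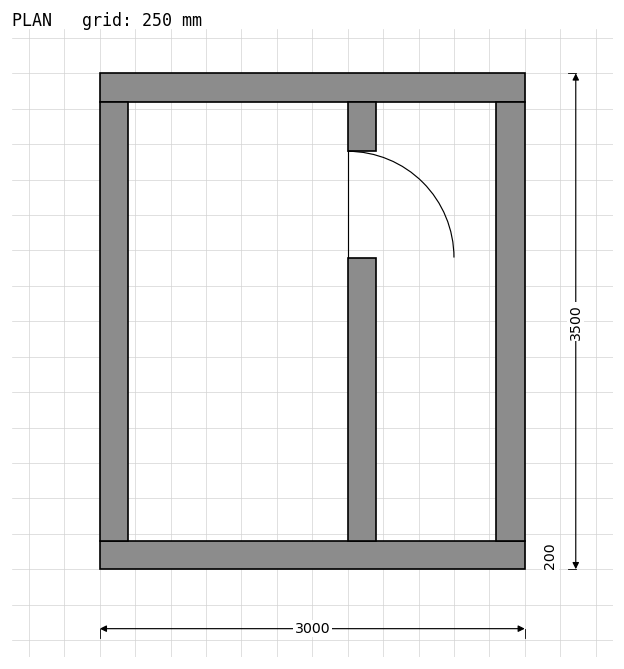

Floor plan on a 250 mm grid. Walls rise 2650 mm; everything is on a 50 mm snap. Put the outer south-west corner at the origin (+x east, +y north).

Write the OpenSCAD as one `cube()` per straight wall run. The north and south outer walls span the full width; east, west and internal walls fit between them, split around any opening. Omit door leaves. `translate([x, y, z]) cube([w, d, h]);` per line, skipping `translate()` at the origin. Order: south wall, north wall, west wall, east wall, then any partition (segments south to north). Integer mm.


cube([3000, 200, 2650]);
translate([0, 3300, 0]) cube([3000, 200, 2650]);
translate([0, 200, 0]) cube([200, 3100, 2650]);
translate([2800, 200, 0]) cube([200, 3100, 2650]);
translate([1750, 200, 0]) cube([200, 2000, 2650]);
translate([1750, 2950, 0]) cube([200, 350, 2650]);


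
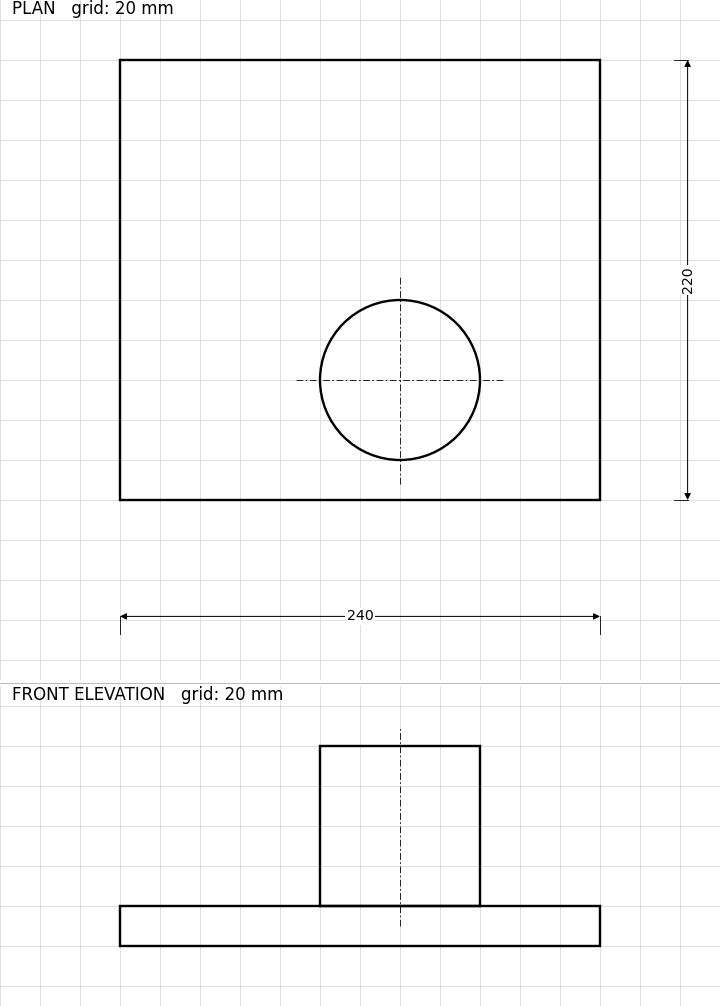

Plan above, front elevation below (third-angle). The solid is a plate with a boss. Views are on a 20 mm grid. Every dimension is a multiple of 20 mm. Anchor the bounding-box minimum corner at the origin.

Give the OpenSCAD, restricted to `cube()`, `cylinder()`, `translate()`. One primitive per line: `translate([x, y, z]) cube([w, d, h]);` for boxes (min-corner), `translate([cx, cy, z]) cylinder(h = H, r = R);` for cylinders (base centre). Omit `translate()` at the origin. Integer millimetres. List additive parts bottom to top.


cube([240, 220, 20]);
translate([140, 60, 20]) cylinder(h = 80, r = 40);
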